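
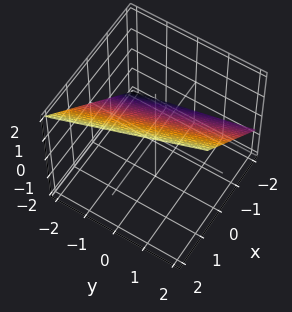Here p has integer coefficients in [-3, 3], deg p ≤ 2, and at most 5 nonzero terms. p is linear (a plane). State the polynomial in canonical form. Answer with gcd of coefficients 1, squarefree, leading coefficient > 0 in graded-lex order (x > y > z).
Degree: the surface is flat (a plane), so deg p = 1.
From the axis intercepts and sections: it crosses the y-axis at the gridline y = -2.
Matching integer coefficients to the picture gives p.

3*x + y - 3*z + 2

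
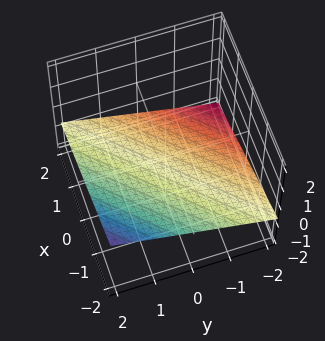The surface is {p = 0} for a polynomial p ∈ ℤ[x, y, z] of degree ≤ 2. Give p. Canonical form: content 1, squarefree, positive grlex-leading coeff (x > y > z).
x - y + 3*z + 2

deg p = 1.
Against the integer gridlines: it crosses the y-axis at the gridline y = 2; it crosses the x-axis at the gridline x = -2.
Fitting integer coefficients to these (and the overall shape) gives p.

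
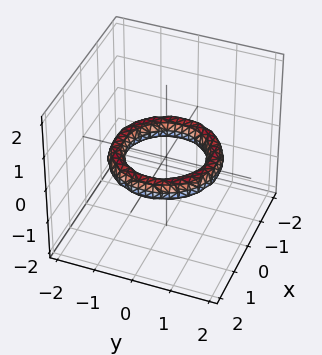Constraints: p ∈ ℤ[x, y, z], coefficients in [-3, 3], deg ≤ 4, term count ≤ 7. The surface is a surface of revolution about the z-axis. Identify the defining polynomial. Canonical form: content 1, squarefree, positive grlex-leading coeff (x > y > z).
x^4 + 2*x^2*y^2 + y^4 - 3*x^2 - 3*y^2 + 3*z^2 + 2

First, degree: a generic line meets the surface in up to 4 points, so deg p = 4.
Next, symmetries: rotational symmetry about the z-axis ⇒ p depends on x, y only through x² + y².
Next, against the integer gridlines: the y-axis gridline crossings are at y ∈ {-1, 1}; it misses every integer gridline on the z-axis.
Finally, together with the visible shape, these determine p as stated. Check: (1, 0, 0) on the x-axis lies on the surface, and p(1, 0, 0) = 0. ✓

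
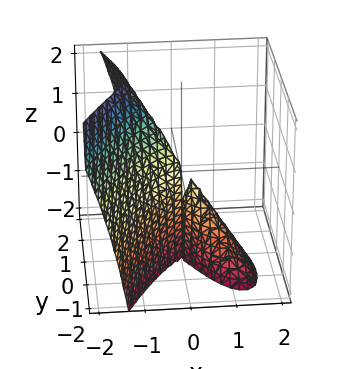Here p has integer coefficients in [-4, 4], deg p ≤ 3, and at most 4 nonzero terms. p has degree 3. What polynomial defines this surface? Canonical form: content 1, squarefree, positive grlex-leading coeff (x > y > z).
deg p = 3. The shape is more complex than any degree-2 surface.
Against the integer gridlines: it crosses the y-axis at the gridline y = 0; it crosses the x-axis at the gridline x = 0; the visible z-axis segment lies entirely on the surface.
These observations pin down the coefficients.

3*x^3 + 2*x^2*z + 2*x*y + 2*y^2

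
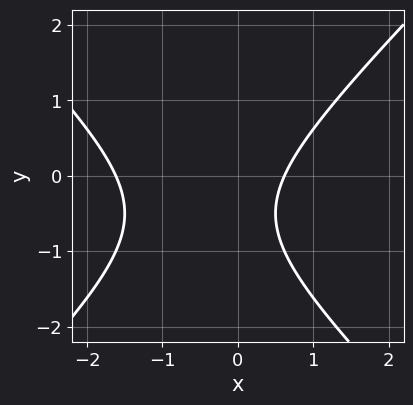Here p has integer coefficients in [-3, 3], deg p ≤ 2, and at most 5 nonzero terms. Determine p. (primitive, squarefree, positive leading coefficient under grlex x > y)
1. The degree is 2 — a generic line meets the curve in up to 2 points.
2. From the axis intercepts and sections: the curve avoids every integer y-axis point in the box.
3. Fitting integer coefficients to these (and the overall shape) gives p.

x^2 - y^2 + x - y - 1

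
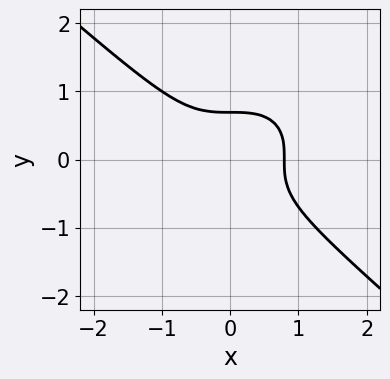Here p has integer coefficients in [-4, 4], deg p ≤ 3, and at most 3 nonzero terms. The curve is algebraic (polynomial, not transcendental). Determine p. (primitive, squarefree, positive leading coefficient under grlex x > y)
2*x^3 + 3*y^3 - 1

The degree is 3 — the shape is more complex than any degree-2 curve.
The integer polynomial consistent with all of this is the stated p.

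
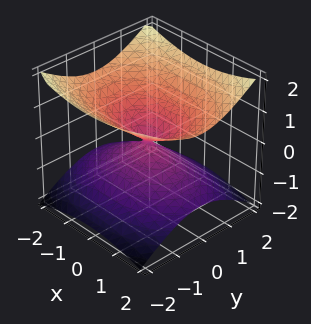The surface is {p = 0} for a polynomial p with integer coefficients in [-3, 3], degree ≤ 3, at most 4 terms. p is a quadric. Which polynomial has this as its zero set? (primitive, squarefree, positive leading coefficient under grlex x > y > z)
x^2 + 2*y^2 - 3*z^2

First, degree: two nappes meeting at a single point; a quadric, so deg p = 2.
Then, symmetries: mirror symmetry z ↦ −z ⇒ only even powers of z; the x ↦ −x reflection is a symmetry, so x appears only in even powers; it's symmetric under y → −y, forcing even powers of y.
Then, from the axis intercepts and sections: it crosses the x-axis at the gridline x = 0; it meets the y-axis at y = 0 (among the integer gridlines).
Finally, fitting integer coefficients to these (and the overall shape) gives p.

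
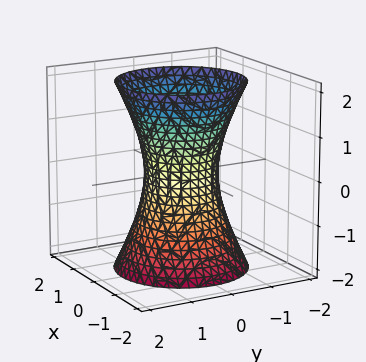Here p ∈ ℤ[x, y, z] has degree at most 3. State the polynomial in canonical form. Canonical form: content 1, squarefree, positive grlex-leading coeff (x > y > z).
First, degree: the shape is more complex than any degree-1 surface, so deg p = 2.
Next, symmetries: rotational symmetry about the z-axis ⇒ p depends on x, y only through x² + y².
Then, reading off the gridlines: a circular section at z = 1 has radius exactly 1; no z-intercept at any integer in the box.
Finally, together with the visible shape, these determine p as stated.

3*x^2 + 3*y^2 - z^2 - 2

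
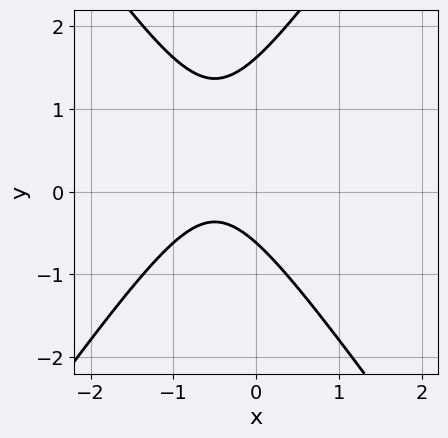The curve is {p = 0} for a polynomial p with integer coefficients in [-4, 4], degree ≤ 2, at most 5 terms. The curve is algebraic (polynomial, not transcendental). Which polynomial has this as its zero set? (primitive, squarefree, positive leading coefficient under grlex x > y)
2*x^2 - y^2 + 2*x + y + 1

The degree is 2 — no degree-1 curve has this shape.
Reading off the gridlines: no x-intercept at any integer in the box.
These observations pin down the coefficients.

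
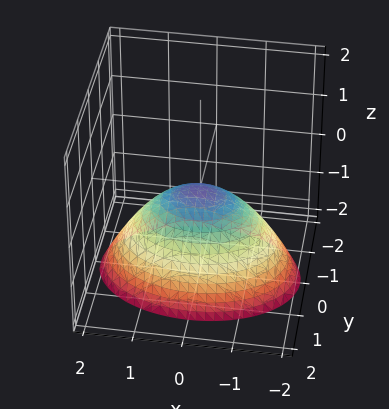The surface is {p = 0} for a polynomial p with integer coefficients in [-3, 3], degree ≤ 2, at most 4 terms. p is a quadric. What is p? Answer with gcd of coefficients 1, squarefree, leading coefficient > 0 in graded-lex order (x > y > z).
1. The degree is 2 — a single bowl opening along one axis; a quadric.
2. Symmetries: the y ↦ −y reflection is a symmetry, so y appears only in even powers; mirror symmetry x ↦ −x ⇒ only even powers of x.
3. Checking where it meets the axes: it meets the z-axis at z = 0 (among the integer gridlines); it meets the x-axis at x = 0 (among the integer gridlines); one y-axis crossing is at y = 0.
4. Matching integer coefficients to the picture gives p.

x^2 + 2*y^2 + 2*z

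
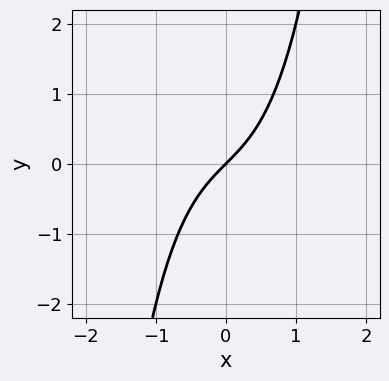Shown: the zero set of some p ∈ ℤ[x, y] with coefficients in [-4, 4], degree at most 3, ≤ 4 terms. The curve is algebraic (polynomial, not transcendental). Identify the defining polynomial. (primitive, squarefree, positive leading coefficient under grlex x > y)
x^3 + x - y

deg p = 3. No degree-2 curve has this shape.
Against the integer gridlines: one y-axis crossing is at y = 0; it meets the x-axis at x = 0 (among the integer gridlines).
Matching integer coefficients to the picture gives p.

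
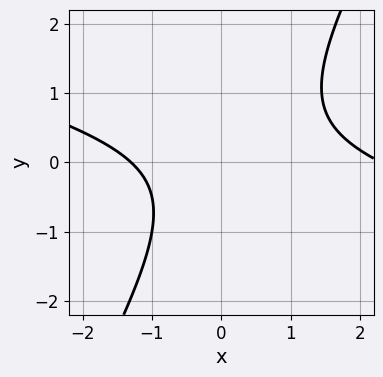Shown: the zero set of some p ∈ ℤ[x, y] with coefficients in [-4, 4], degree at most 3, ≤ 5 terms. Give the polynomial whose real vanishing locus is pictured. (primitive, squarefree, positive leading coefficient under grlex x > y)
x^2 + 3*x*y - 2*y^2 - x - 3

1. The degree is 2 — no degree-1 curve has this shape.
2. From the axis intercepts and sections: it misses every integer gridline on the y-axis.
3. These observations pin down the coefficients.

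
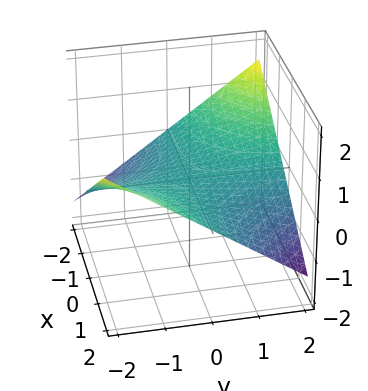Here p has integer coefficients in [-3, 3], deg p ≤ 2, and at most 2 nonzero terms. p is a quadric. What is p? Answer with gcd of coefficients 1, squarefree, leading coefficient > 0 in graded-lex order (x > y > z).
First, deg p = 2. A saddle surface; a quadric.
Next, reading off the gridlines: it crosses the z-axis at the gridline z = 0; the visible y-axis segment lies entirely on the surface.
Finally, matching integer coefficients to the picture gives p. Check: (-1, 0, 0) on the x-axis lies on the surface, and p(-1, 0, 0) = 0. ✓

x*y + 3*z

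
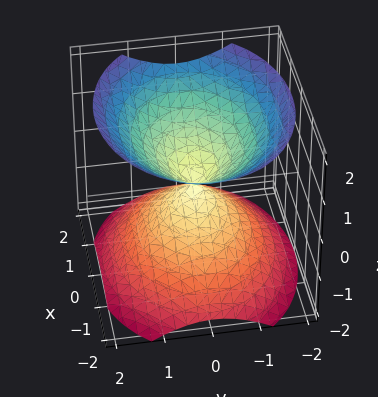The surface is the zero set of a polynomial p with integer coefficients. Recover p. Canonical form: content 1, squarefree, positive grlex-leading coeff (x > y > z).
First, I count 2 distinct pieces.
Next, deg p = 2.
Then, symmetries: mirror symmetry z ↦ −z ⇒ only even powers of z; it's symmetric under y → −y, forcing even powers of y; mirror symmetry x ↦ −x ⇒ only even powers of x.
Then, reading off the gridlines: it meets the x-axis at x = 0 (among the integer gridlines); one z-axis crossing is at z = 0; it crosses the y-axis at the gridline y = 0.
Finally, assembling these constraints gives the stated polynomial.

2*x^2 + 3*y^2 - 3*z^2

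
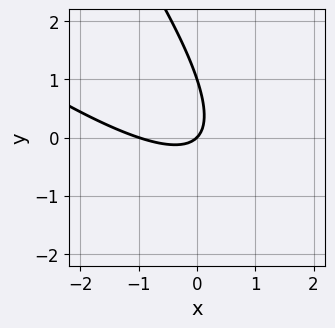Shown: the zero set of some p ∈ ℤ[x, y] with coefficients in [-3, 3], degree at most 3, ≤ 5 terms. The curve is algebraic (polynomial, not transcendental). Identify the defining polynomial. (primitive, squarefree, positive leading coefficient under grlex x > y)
x^2 + 2*x*y + y^2 + x - y

The degree is 2 — the shape is more complex than any degree-1 curve.
From the axis intercepts and sections: among the integer gridlines, it crosses the x-axis at x ∈ {-1, 0}; the y-axis gridline crossings are at y ∈ {0, 1}.
Putting this together gives p.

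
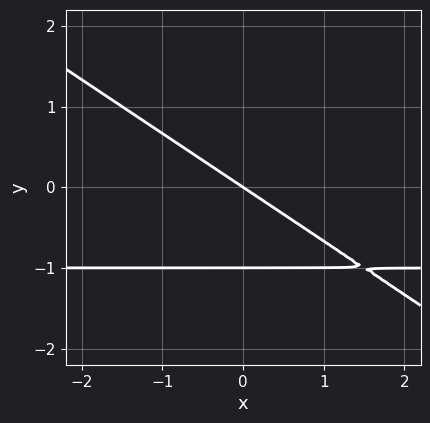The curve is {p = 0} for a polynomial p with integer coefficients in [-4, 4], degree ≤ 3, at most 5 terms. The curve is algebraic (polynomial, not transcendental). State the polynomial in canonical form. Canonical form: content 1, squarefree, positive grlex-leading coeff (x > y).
2*x*y + 3*y^2 + 2*x + 3*y

The degree is 2 — the shape is more complex than any degree-1 curve.
Checking where it meets the axes: one x-axis crossing is at x = 0; the y-axis gridline crossings are at y ∈ {-1, 0}.
These observations pin down the coefficients.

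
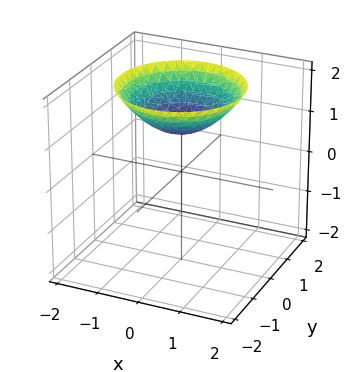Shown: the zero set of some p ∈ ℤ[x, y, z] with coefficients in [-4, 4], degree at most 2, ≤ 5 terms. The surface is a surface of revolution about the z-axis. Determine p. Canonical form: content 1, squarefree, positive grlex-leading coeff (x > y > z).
x^2 + y^2 - 2*z + 2

1. deg p = 2. A generic line meets the surface in up to 2 points.
2. Symmetries: rotational symmetry about the z-axis ⇒ p depends on x, y only through x² + y².
3. Checking where it meets the axes: one z-axis crossing is at z = 1; the surface avoids every integer y-axis point in the box; a circular section at z = 2 has radius between 1 and 2; the surface avoids every integer x-axis point in the box.
4. The integer polynomial consistent with all of this is the stated p.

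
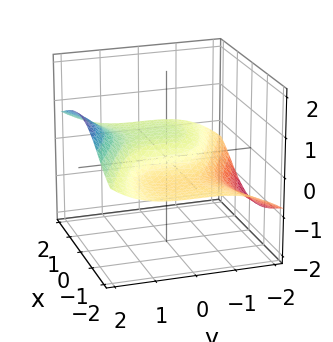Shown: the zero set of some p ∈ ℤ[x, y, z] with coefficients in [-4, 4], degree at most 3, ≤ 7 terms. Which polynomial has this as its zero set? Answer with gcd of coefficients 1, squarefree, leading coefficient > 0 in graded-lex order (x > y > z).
(a) Degree: the shape is more complex than any degree-2 surface, so deg p = 3.
(b) From the axis intercepts and sections: it crosses the y-axis at the gridline y = 0; one z-axis crossing is at z = 0; it crosses the x-axis at the gridline x = 0.
(c) The integer polynomial consistent with all of this is the stated p.

3*x^2*z - y^3 + 3*z^3 - 2*x + 3*z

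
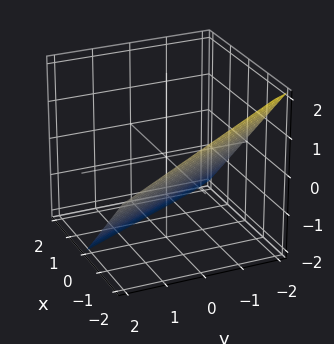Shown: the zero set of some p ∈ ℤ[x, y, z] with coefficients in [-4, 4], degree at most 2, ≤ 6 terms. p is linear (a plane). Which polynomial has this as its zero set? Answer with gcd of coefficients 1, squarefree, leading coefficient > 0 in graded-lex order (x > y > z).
2*x + y + 2*z + 2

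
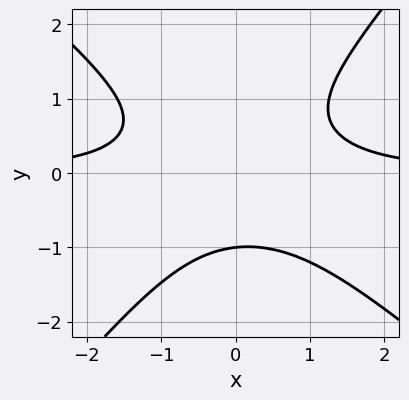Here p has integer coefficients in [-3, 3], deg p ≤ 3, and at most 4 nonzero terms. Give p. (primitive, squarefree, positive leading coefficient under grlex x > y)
3*x^2*y + x*y^2 - 3*y^3 - 3

1. deg p = 3. A generic line meets the curve in up to 3 points.
2. Checking where it meets the axes: it misses every integer gridline on the x-axis; it meets the y-axis at y = -1 (among the integer gridlines).
3. Assembling these constraints gives the stated polynomial.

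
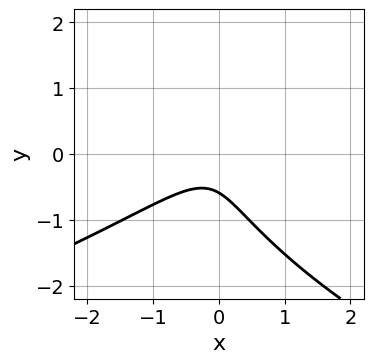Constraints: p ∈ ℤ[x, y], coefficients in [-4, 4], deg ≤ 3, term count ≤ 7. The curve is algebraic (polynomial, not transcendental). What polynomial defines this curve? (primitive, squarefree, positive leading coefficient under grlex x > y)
2*y^3 + 3*x^2 - 3*x*y + y + 1

1. The degree is 3 — the shape is more complex than any degree-2 curve.
2. From the visible intercepts: it misses every integer gridline on the x-axis.
3. Putting this together gives p.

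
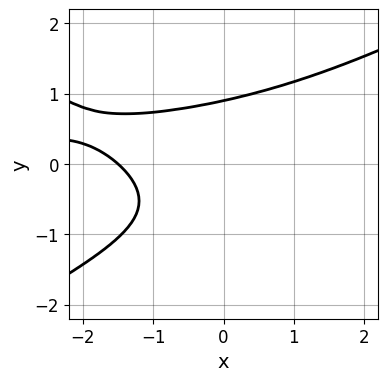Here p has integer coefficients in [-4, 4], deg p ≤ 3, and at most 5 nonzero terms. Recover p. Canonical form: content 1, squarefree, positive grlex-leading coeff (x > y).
(a) deg p = 3. A generic line meets the curve in up to 3 points.
(b) Solving for integer coefficients yields p as stated.

x^2*y - 3*y^3 - y^2 + 2*x + 3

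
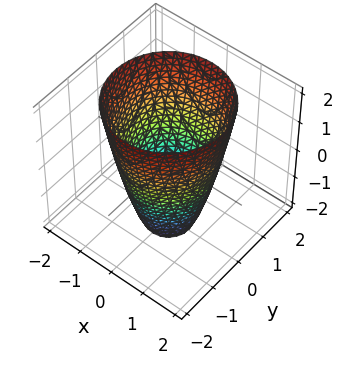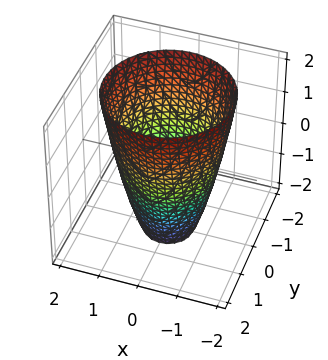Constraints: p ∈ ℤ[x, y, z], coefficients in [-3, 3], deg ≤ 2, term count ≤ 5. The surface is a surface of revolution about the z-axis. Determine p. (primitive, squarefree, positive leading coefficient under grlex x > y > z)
First, the degree is 2 — no degree-1 surface has this shape.
Then, symmetry: the surface is invariant under rotation about z: p = q(x² + y², z).
Next, reading off the gridlines: no z-intercept at any integer in the box; a circular section at z = 0 has radius between 1 and 2.
Finally, together with the visible shape, these determine p as stated.

2*x^2 + 2*y^2 - z - 3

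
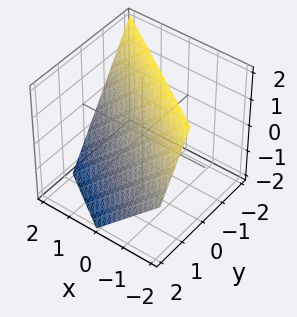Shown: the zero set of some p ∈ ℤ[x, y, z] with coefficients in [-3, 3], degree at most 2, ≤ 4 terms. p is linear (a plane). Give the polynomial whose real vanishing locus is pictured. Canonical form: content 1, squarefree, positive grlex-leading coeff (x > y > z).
deg p = 1. Every cross-section is a straight line — this is a plane.
From the visible intercepts: it crosses the z-axis at the gridline z = 1; it crosses the x-axis at the gridline x = 1.
These observations pin down the coefficients.

2*x + 3*y + 2*z - 2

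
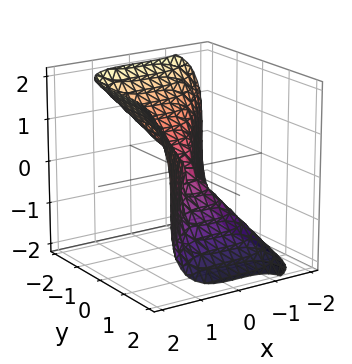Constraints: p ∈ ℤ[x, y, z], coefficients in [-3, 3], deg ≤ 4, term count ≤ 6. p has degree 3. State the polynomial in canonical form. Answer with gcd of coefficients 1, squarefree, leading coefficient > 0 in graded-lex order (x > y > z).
3*x^3 - 2*y^3 - 2*z^3 + x^2

First, the degree is 3 — a generic line meets the surface in up to 3 points.
Then, against the integer gridlines: one y-axis crossing is at y = 0; it meets the z-axis at z = 0 (among the integer gridlines).
Finally, solving for integer coefficients yields p as stated.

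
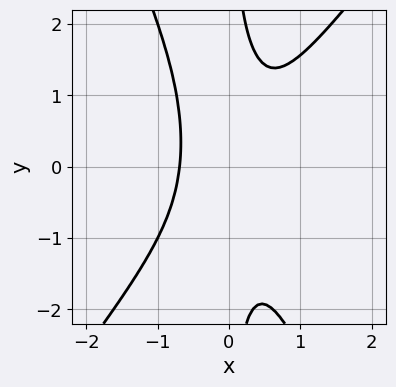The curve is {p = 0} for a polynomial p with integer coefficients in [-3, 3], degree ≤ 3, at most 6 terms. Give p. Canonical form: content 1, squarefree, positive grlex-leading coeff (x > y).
3*x^3 - x^2*y - x*y^2 + 1

Degree: no degree-2 curve has this shape, so deg p = 3.
Checking where it meets the axes: no y-intercept at any integer in the box.
Solving for integer coefficients yields p as stated.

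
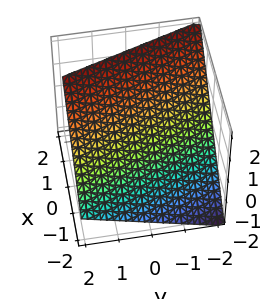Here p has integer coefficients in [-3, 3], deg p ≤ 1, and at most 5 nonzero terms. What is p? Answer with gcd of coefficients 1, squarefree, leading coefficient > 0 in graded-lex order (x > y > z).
3*x + y - 3*z + 2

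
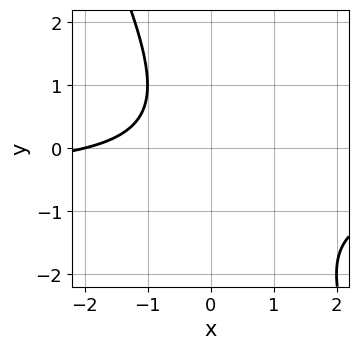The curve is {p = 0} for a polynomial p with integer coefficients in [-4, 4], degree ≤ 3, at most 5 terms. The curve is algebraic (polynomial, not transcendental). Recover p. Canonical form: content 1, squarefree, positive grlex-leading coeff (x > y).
2*x*y + y^2 + x + 2

First, degree: the shape is more complex than any degree-1 curve, so deg p = 2.
Next, against the integer gridlines: it misses every integer gridline on the y-axis; it crosses the x-axis at the gridline x = -2.
Finally, putting this together gives p.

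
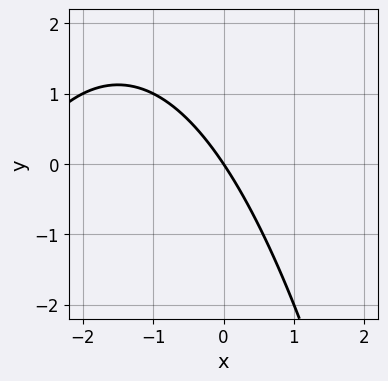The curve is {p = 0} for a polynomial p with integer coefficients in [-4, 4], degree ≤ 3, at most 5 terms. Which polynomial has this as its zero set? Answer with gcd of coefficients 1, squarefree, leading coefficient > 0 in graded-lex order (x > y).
(a) deg p = 2.
(b) Observable constraints: it crosses the y-axis at the gridline y = 0; one x-axis crossing is at x = 0.
(c) Assembling these constraints gives the stated polynomial.

x^2 + 3*x + 2*y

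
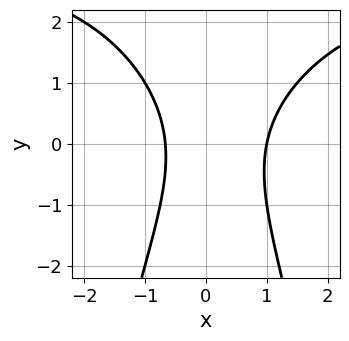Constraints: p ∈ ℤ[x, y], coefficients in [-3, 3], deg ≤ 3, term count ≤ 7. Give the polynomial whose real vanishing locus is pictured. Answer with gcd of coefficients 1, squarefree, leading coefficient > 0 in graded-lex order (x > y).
1. Degree: no degree-2 curve has this shape, so deg p = 3.
2. Observable constraints: it meets the x-axis at x = 1 (among the integer gridlines); it misses every integer gridline on the y-axis.
3. These observations pin down the coefficients.

x^2*y - 3*x^2 + y^2 + x + 2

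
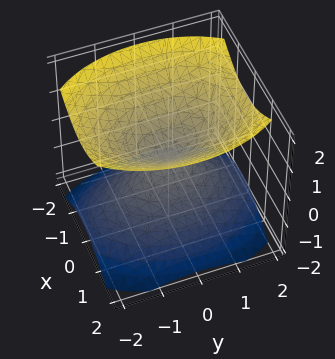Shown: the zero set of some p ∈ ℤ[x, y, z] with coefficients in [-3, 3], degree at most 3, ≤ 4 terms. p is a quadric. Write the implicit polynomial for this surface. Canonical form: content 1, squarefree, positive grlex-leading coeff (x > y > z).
2*x^2 + y^2 - 2*z^2

(a) I count 2 distinct pieces.
(b) The degree is 2 — a double cone through the origin; a quadric.
(c) Symmetries: mirror symmetry x ↦ −x ⇒ only even powers of x; the y ↦ −y reflection is a symmetry, so y appears only in even powers; the z ↦ −z reflection is a symmetry, so z appears only in even powers.
(d) Observable constraints: it crosses the z-axis at the gridline z = 0; it meets the x-axis at x = 0 (among the integer gridlines).
(e) Together with the visible shape, these determine p as stated.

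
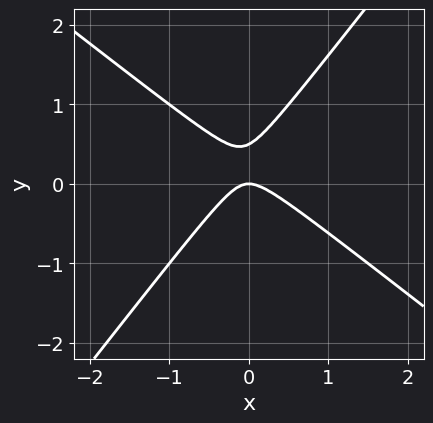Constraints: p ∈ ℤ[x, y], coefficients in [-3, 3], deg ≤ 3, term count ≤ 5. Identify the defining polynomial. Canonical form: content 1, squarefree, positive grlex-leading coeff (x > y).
2*x^2 + x*y - 2*y^2 + y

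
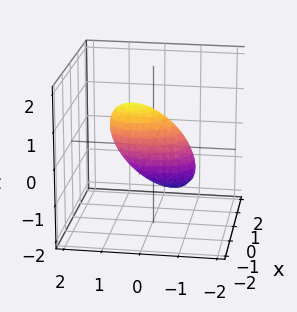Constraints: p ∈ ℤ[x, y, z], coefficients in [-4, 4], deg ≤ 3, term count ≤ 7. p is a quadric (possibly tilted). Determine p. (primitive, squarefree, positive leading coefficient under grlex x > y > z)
The degree is 2 — a generic line meets the surface in up to 2 points.
Reading off the gridlines: among the integer gridlines, it crosses the y-axis at y ∈ {-1, 1}; the z-axis gridline crossings are at z ∈ {-1, 1}.
Assembling these constraints gives the stated polynomial.

2*x^2 + y^2 - y*z + z^2 - 1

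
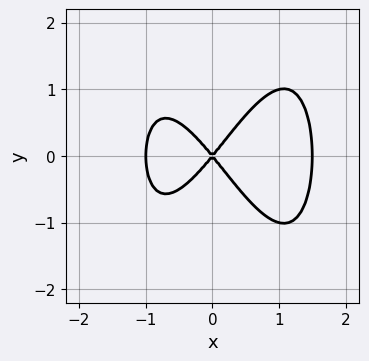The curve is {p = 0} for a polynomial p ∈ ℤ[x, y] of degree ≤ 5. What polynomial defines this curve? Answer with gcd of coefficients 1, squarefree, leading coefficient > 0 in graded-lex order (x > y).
2*x^4 - x^3 - 3*x^2 + 2*y^2

(a) Degree: a generic line meets the curve in up to 4 points, so deg p = 4.
(b) Symmetries: mirror symmetry y ↦ −y ⇒ only even powers of y.
(c) Reading off the gridlines: one y-axis crossing is at y = 0; among the integer gridlines, it crosses the x-axis at x ∈ {-1, 0}.
(d) Together with the visible shape, these determine p as stated.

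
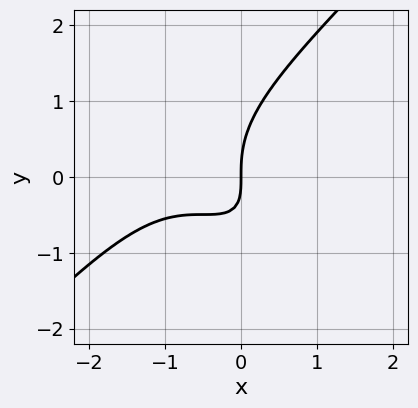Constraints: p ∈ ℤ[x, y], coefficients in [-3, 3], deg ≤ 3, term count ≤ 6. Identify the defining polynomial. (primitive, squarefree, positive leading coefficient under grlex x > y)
First, degree: no degree-2 curve has this shape, so deg p = 3.
Next, against the integer gridlines: it meets the y-axis at y = 0 (among the integer gridlines); it meets the x-axis at x = 0 (among the integer gridlines).
Finally, assembling these constraints gives the stated polynomial.

2*x^3 - 2*y^3 + 3*x^2 + 3*x*y + 3*x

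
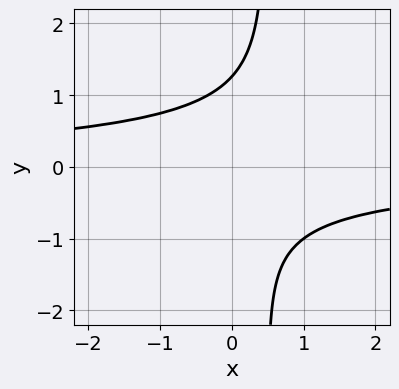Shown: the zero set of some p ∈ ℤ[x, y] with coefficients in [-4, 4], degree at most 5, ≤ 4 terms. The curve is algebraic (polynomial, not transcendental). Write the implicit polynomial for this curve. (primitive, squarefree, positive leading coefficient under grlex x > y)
2*x*y^3 - y^3 + x*y + 2

1. deg p = 4. A generic line meets the curve in up to 4 points.
2. Reading off the gridlines: it misses every integer gridline on the x-axis.
3. Fitting integer coefficients to these (and the overall shape) gives p.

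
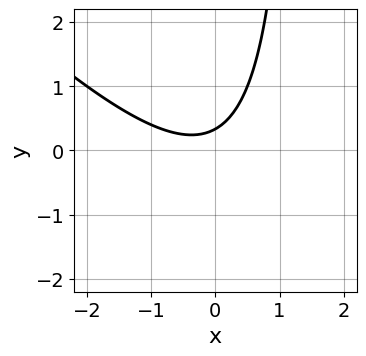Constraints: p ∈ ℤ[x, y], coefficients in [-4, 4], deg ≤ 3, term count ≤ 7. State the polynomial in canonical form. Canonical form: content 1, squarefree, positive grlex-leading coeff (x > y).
2*x^2 + 2*x*y + x - 3*y + 1

(a) Degree: a generic line meets the curve in up to 2 points, so deg p = 2.
(b) Reading off the gridlines: it misses every integer gridline on the x-axis.
(c) Together with the visible shape, these determine p as stated.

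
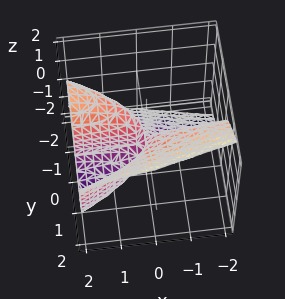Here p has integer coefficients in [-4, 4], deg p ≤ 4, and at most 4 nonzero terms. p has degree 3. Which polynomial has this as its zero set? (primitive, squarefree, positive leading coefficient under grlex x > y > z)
Degree: no degree-2 surface has this shape, so deg p = 3.
Observable constraints: it meets the z-axis at z = 0 (among the integer gridlines); it meets the y-axis at y = 0 (among the integer gridlines).
Together with the visible shape, these determine p as stated. Check: (2, 0, 0) on the x-axis lies on the surface, and p(2, 0, 0) = 0. ✓

2*y^3 - 2*z^3 - 3*x*y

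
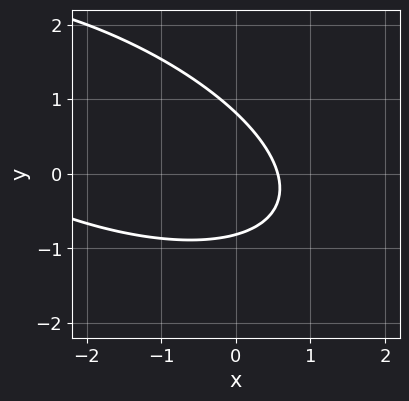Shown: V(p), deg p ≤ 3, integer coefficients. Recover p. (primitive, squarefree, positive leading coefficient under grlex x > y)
x^2 + 2*x*y + 3*y^2 + 3*x - 2

Degree: no degree-1 curve has this shape, so deg p = 2.
Putting this together gives p.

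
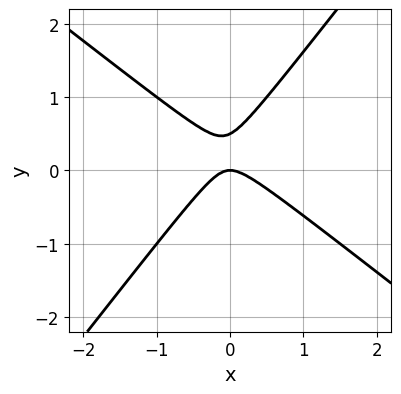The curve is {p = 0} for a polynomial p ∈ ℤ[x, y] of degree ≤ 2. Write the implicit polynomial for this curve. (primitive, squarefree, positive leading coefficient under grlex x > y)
2*x^2 + x*y - 2*y^2 + y

First, the degree is 2 — no degree-1 curve has this shape.
Next, observable constraints: it meets the x-axis at x = 0 (among the integer gridlines); it crosses the y-axis at the gridline y = 0.
Finally, these observations pin down the coefficients.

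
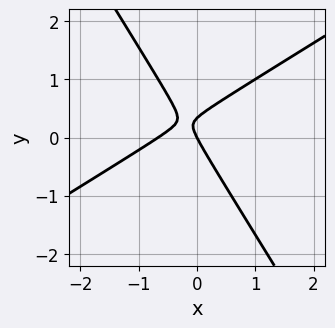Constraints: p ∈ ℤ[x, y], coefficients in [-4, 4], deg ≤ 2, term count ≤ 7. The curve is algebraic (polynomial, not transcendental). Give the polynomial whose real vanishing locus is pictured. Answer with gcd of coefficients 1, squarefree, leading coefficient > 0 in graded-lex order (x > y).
The degree is 2 — no degree-1 curve has this shape.
From the visible intercepts: it crosses the x-axis at the gridline x = 0; it meets the y-axis at y = 0 (among the integer gridlines).
Fitting integer coefficients to these (and the overall shape) gives p.

3*x^2 - 3*x*y - 3*y^2 + 2*x + y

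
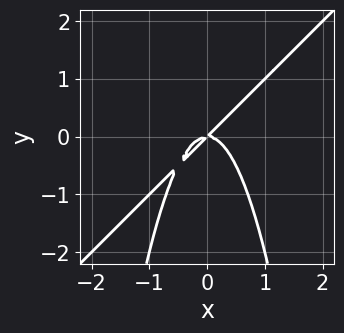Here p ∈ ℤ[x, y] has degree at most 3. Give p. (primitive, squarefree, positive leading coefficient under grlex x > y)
deg p = 3. The shape is more complex than any degree-2 curve.
From the visible intercepts: it meets the x-axis at x = 0 (among the integer gridlines); one y-axis crossing is at y = 0.
Assembling these constraints gives the stated polynomial.

2*x^3 - 2*x^2*y + x*y - y^2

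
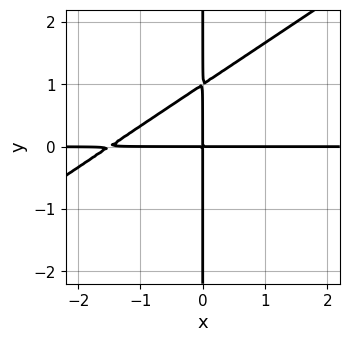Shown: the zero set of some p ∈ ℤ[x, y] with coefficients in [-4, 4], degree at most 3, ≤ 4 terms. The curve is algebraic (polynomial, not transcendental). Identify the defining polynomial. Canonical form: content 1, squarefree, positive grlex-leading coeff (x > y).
2*x^2*y - 3*x*y^2 + 3*x*y

deg p = 3.
Against the integer gridlines: every point of the y-axis in the box is on the curve; every point of the x-axis in the box is on the curve.
These observations pin down the coefficients.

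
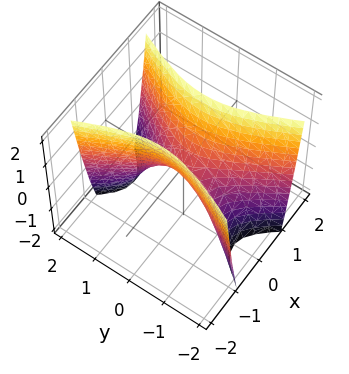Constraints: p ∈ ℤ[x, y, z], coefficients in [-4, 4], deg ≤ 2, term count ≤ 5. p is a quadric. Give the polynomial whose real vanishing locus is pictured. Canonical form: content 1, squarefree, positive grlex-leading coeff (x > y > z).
3*x^2 - y^2 - z

First, deg p = 2. A hyperbolic paraboloid; a quadric.
Then, symmetries: the y ↦ −y reflection is a symmetry, so y appears only in even powers; mirror symmetry x ↦ −x ⇒ only even powers of x.
Next, reading off the gridlines: one z-axis crossing is at z = 0; it crosses the y-axis at the gridline y = 0; one x-axis crossing is at x = 0.
Finally, matching integer coefficients to the picture gives p.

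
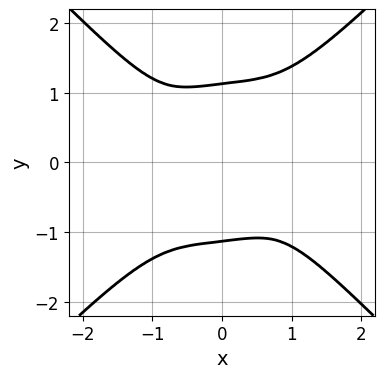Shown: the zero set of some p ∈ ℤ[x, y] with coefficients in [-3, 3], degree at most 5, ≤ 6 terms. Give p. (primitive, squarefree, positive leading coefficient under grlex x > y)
Degree: the shape is more complex than any degree-3 curve, so deg p = 4.
From the visible intercepts: the curve avoids every integer x-axis point in the box.
Putting this together gives p.

2*x^4 - 2*y^4 + x*y + y^2 + 2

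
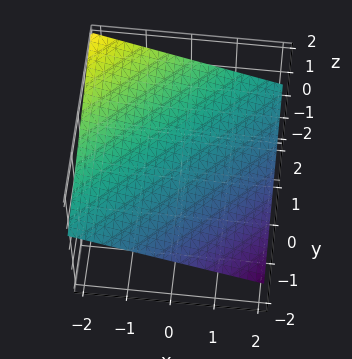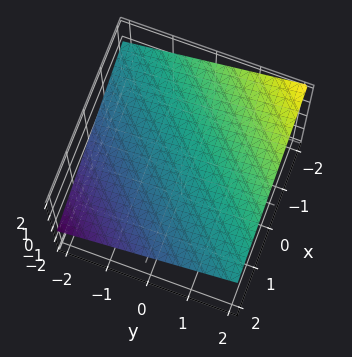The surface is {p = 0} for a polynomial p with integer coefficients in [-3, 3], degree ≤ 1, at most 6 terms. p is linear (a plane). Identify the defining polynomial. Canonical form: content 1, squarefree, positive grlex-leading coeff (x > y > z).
x - y + 3*z - 2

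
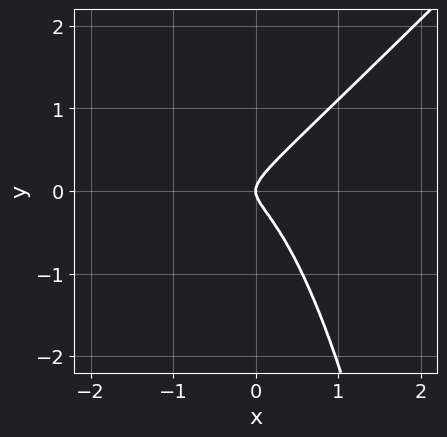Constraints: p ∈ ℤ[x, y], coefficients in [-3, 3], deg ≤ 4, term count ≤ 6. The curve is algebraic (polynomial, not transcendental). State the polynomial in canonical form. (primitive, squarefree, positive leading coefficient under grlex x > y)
3*x^3 - 3*x^2*y + 3*x^2 - 3*y^2 + x

deg p = 3. A generic line meets the curve in up to 3 points.
From the visible intercepts: one x-axis crossing is at x = 0; one y-axis crossing is at y = 0.
These observations pin down the coefficients.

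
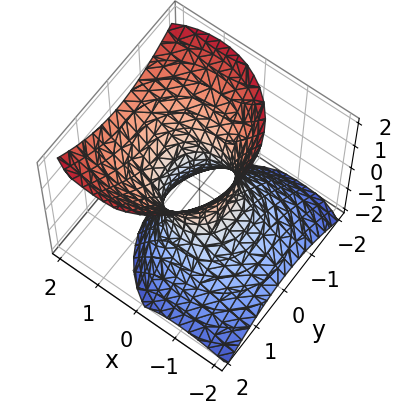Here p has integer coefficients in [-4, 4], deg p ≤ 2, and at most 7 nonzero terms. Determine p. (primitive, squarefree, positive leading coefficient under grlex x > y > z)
3*x^2 - 3*x*z + 3*y^2 - 2*z^2 - 2

deg p = 2. No degree-1 surface has this shape.
From the axis intercepts and sections: no z-intercept at any integer in the box.
The integer polynomial consistent with all of this is the stated p.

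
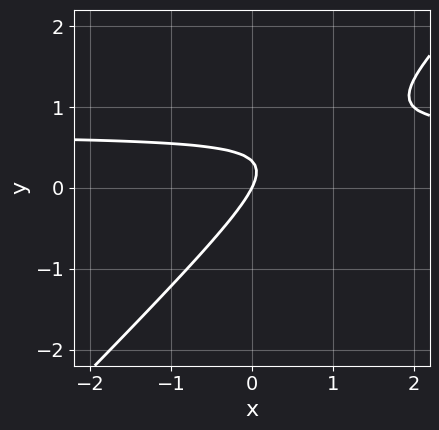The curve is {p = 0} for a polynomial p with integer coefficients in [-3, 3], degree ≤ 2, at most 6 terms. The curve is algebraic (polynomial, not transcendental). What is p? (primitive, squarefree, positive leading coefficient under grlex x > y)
3*x*y - 3*y^2 - 2*x + y

First, deg p = 2.
Next, observable constraints: it crosses the y-axis at the gridline y = 0; it meets the x-axis at x = 0 (among the integer gridlines).
Finally, assembling these constraints gives the stated polynomial.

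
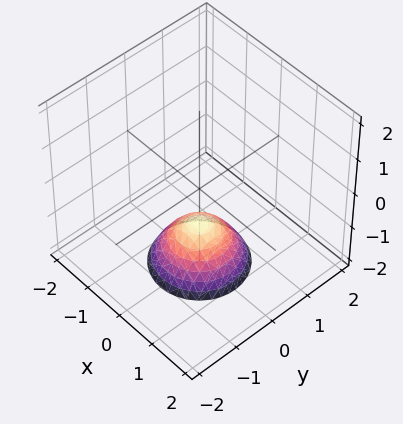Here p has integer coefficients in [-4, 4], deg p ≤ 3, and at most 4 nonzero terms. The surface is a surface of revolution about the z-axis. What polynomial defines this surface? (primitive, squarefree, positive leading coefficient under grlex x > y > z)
x^2 + y^2 + z + 1

(a) deg p = 2. A generic line meets the surface in up to 2 points.
(b) Symmetry: every cross-section ⟂ z is a circle, so x, y appear only via x² + y².
(c) Checking where it meets the axes: it misses every integer gridline on the x-axis; it meets the z-axis at z = -1 (among the integer gridlines); the surface avoids every integer y-axis point in the box.
(d) Matching integer coefficients to the picture gives p.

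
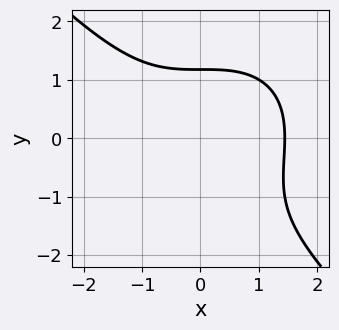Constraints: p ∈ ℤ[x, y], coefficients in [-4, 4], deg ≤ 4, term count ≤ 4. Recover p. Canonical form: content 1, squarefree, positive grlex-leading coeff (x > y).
(a) deg p = 3.
(b) The integer polynomial consistent with all of this is the stated p.

x^3 + y^3 + y^2 - 3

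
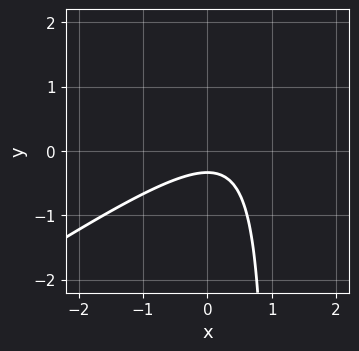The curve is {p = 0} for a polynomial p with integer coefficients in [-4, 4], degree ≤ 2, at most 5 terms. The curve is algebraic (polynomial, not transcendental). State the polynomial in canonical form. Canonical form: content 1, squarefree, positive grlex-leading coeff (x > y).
2*x^2 - 3*x*y - x + 3*y + 1

(a) The degree is 2 — the shape is more complex than any degree-1 curve.
(b) Against the integer gridlines: it misses every integer gridline on the x-axis.
(c) Matching integer coefficients to the picture gives p.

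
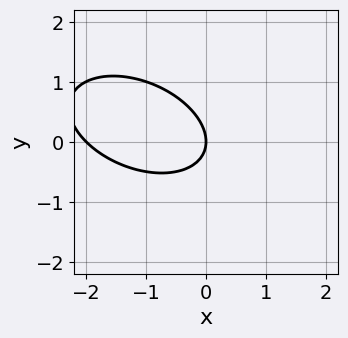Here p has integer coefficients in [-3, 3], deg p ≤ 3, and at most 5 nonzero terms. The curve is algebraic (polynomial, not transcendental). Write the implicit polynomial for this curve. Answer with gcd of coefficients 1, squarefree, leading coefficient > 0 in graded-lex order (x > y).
The degree is 2 — a generic line meets the curve in up to 2 points.
From the visible intercepts: one y-axis crossing is at y = 0; among the integer gridlines, it crosses the x-axis at x ∈ {-2, 0}.
The integer polynomial consistent with all of this is the stated p.

x^2 + x*y + 2*y^2 + 2*x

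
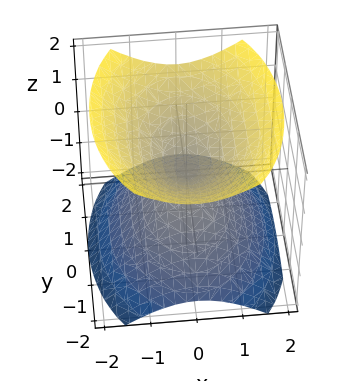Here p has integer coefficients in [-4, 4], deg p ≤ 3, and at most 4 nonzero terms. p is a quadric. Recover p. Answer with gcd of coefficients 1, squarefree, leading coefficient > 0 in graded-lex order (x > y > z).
There are 2 components.
Degree: a double cone through the origin; a quadric, so deg p = 2.
Symmetries: it's symmetric under y → −y, forcing even powers of y; mirror symmetry z ↦ −z ⇒ only even powers of z; it's symmetric under x → −x, forcing even powers of x.
Observable constraints: it crosses the x-axis at the gridline x = 0; it crosses the y-axis at the gridline y = 0; it crosses the z-axis at the gridline z = 0.
Putting this together gives p.

2*x^2 + y^2 - 2*z^2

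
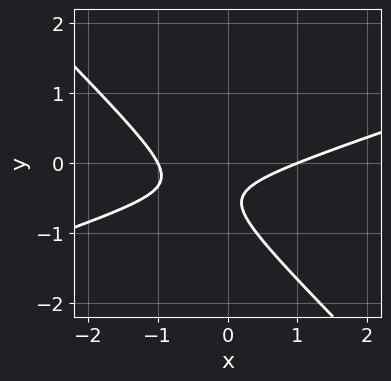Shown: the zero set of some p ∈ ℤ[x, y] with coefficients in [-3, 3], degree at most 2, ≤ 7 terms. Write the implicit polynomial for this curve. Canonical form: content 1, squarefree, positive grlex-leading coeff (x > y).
First, degree: the shape is more complex than any degree-1 curve, so deg p = 2.
Then, against the integer gridlines: it misses every integer gridline on the y-axis; among the integer gridlines, it crosses the x-axis at x ∈ {-1, 1}.
Finally, the integer polynomial consistent with all of this is the stated p.

x^2 - 2*x*y - 3*y^2 - 3*y - 1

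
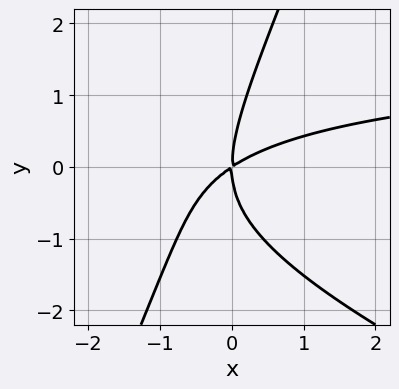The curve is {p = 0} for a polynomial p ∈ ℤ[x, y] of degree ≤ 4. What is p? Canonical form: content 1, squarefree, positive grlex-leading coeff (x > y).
x^2*y + 2*x*y^2 - y^3 - 2*x^2 + 3*x*y

1. The degree is 3 — the shape is more complex than any degree-2 curve.
2. Reading off the gridlines: it crosses the y-axis at the gridline y = 0; it meets the x-axis at x = 0 (among the integer gridlines).
3. Solving for integer coefficients yields p as stated.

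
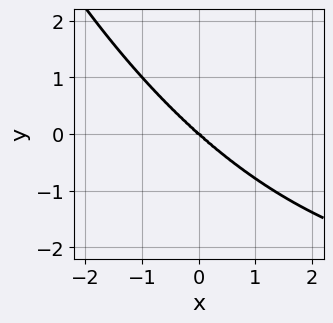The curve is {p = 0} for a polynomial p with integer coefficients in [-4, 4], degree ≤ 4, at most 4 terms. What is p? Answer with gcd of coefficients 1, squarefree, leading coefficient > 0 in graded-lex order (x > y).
x^3*y + 3*x^3 - 2*x*y^2 + 2*y^3

First, deg p = 4.
Next, checking where it meets the axes: it crosses the y-axis at the gridline y = 0; it meets the x-axis at x = 0 (among the integer gridlines).
Finally, the integer polynomial consistent with all of this is the stated p.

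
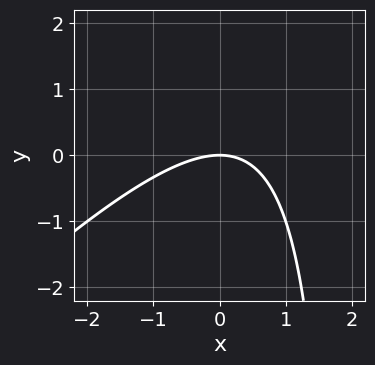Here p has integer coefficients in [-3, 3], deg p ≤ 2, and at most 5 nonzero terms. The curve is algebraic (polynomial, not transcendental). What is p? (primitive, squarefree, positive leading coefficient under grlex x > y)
(a) Degree: no degree-1 curve has this shape, so deg p = 2.
(b) Against the integer gridlines: it crosses the x-axis at the gridline x = 0; it crosses the y-axis at the gridline y = 0.
(c) Fitting integer coefficients to these (and the overall shape) gives p.

x^2 - x*y + 2*y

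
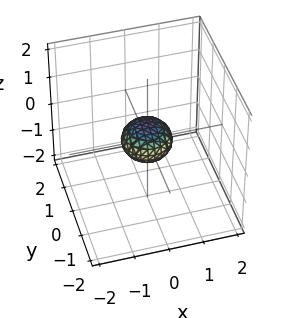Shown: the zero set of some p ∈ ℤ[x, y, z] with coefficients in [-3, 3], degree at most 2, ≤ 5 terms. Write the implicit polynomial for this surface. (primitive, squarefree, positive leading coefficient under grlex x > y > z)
The degree is 2 — a generic line meets the surface in up to 2 points.
Symmetries: the surface is invariant under rotation about z: p = q(x² + y², z).
From the visible intercepts: a circular section at z = 0 has radius between 0 and 1.
The integer polynomial consistent with all of this is the stated p.

2*x^2 + 2*y^2 + 3*z^2 - 1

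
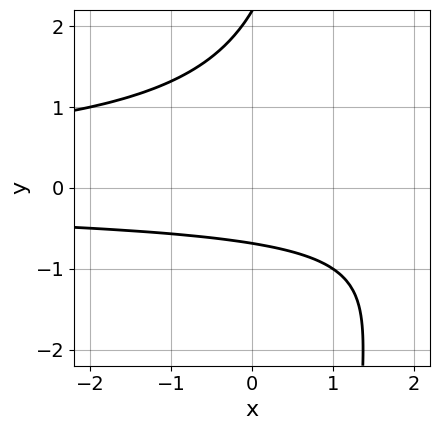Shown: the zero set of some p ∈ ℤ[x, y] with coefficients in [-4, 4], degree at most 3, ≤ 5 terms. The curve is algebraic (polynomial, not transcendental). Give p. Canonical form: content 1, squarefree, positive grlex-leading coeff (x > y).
(a) The degree is 3 — no degree-2 curve has this shape.
(b) Against the integer gridlines: no x-intercept at any integer in the box.
(c) Putting this together gives p.

2*x*y^2 - 2*y^2 + 3*y + 3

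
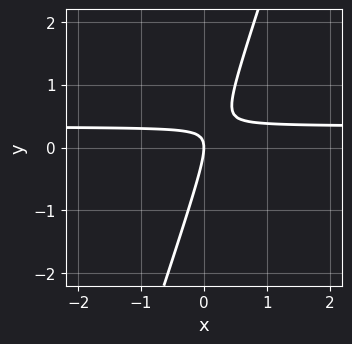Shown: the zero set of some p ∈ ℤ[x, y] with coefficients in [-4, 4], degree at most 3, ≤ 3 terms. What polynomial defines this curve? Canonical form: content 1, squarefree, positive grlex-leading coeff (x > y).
3*x*y - y^2 - x

1. Degree: no degree-1 curve has this shape, so deg p = 2.
2. Observable constraints: it meets the x-axis at x = 0 (among the integer gridlines); one y-axis crossing is at y = 0.
3. These observations pin down the coefficients.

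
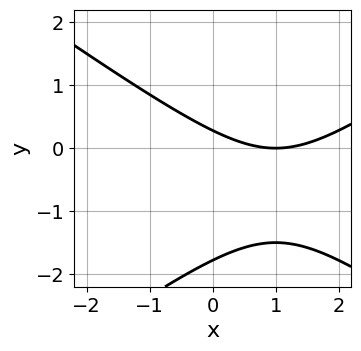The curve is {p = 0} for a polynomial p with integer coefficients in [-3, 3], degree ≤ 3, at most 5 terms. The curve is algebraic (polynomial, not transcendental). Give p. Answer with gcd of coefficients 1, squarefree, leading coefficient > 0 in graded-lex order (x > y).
x^2 - 2*y^2 - 2*x - 3*y + 1

(a) The degree is 2 — the shape is more complex than any degree-1 curve.
(b) Checking where it meets the axes: it crosses the x-axis at the gridline x = 1.
(c) Matching integer coefficients to the picture gives p.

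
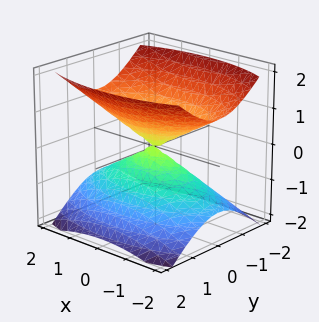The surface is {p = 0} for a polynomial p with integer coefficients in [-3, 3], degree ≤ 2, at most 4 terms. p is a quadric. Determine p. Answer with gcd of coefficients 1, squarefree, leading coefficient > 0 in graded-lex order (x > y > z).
x^2 + 3*y^2 - 3*z^2

I count 2 distinct pieces. Treating them together as one polynomial.
The degree is 2 — a double cone through the origin; a quadric.
Symmetries: mirror symmetry y ↦ −y ⇒ only even powers of y; the x ↦ −x reflection is a symmetry, so x appears only in even powers; mirror symmetry z ↦ −z ⇒ only even powers of z.
Observable constraints: it crosses the z-axis at the gridline z = 0; it crosses the x-axis at the gridline x = 0.
Matching integer coefficients to the picture gives p.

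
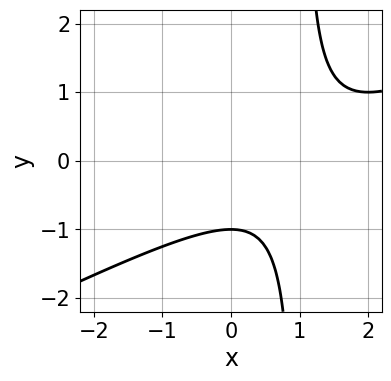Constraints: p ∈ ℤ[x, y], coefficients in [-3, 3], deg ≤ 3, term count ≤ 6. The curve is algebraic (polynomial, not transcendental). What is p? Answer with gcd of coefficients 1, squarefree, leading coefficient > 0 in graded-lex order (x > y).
x^2 - 2*x*y - 2*x + 2*y + 2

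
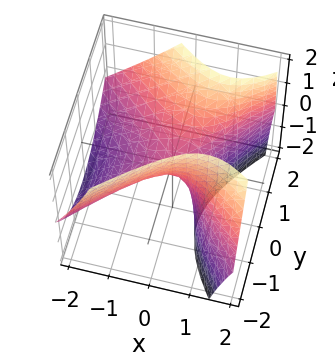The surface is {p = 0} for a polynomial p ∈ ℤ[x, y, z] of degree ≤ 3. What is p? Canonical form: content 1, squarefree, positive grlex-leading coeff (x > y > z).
First, the degree is 2 — a generic line meets the surface in up to 2 points.
Next, against the integer gridlines: it meets the x-axis at x = 0 (among the integer gridlines); it meets the z-axis at z = 0 (among the integer gridlines); it meets the y-axis at y = 0 (among the integer gridlines).
Finally, the integer polynomial consistent with all of this is the stated p.

3*x^2 - 3*x*z - 3*y^2 + y*z + 3*z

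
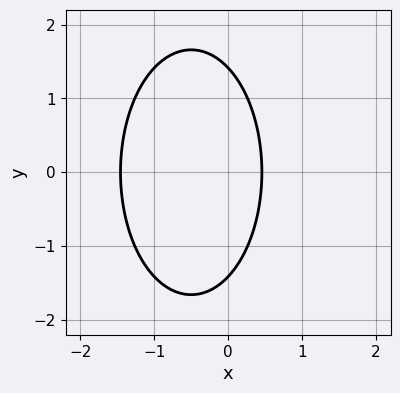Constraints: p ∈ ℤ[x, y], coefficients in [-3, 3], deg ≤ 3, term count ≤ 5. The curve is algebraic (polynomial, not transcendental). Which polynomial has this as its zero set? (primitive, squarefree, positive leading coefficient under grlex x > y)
3*x^2 + y^2 + 3*x - 2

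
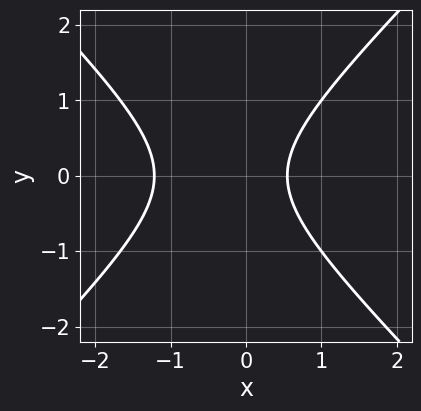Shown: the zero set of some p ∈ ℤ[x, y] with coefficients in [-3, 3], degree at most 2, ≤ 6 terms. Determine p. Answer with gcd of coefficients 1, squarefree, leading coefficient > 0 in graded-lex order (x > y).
Degree: the shape is more complex than any degree-1 curve, so deg p = 2.
Symmetries: the y ↦ −y reflection is a symmetry, so y appears only in even powers.
Observable constraints: the curve avoids every integer y-axis point in the box.
Solving for integer coefficients yields p as stated.

3*x^2 - 3*y^2 + 2*x - 2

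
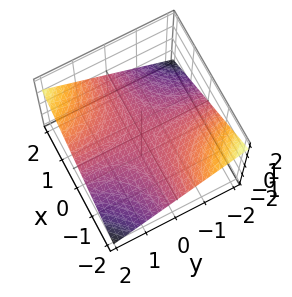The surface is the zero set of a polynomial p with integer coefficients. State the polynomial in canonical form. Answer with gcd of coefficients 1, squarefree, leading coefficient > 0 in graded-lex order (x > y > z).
Degree: a saddle surface; a quadric, so deg p = 2.
Against the integer gridlines: every point of the y-axis in the box is on the surface; every point of the x-axis in the box is on the surface.
Putting this together gives p.

x*y - 3*z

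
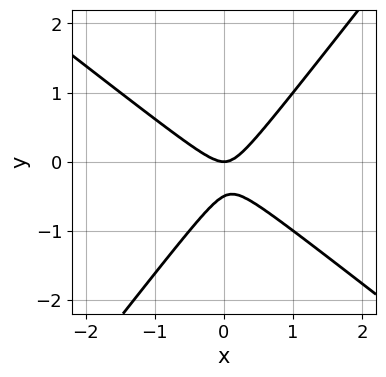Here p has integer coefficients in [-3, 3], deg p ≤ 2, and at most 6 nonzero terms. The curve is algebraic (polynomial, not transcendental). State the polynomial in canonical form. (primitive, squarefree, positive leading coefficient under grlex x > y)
2*x^2 + x*y - 2*y^2 - y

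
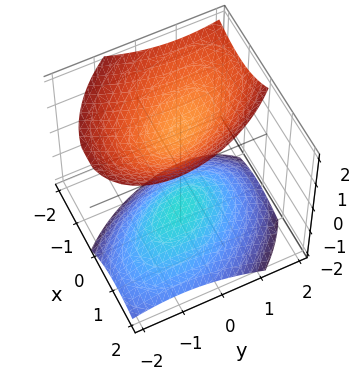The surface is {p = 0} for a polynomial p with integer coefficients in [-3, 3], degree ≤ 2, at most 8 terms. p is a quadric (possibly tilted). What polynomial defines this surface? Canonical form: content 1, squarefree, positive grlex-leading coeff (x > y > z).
3*x^2 + 2*x*y + 2*x*z + 2*y^2 - 3*z^2 + 3

(a) The picture has 2 separate pieces. They look like related sheets of one shape, so recover p as a whole.
(b) The degree is 2 — a generic line meets the surface in up to 2 points.
(c) From the axis intercepts and sections: the surface avoids every integer y-axis point in the box; no x-intercept at any integer in the box; the z-axis gridline crossings are at z ∈ {-1, 1}.
(d) Together with the visible shape, these determine p as stated.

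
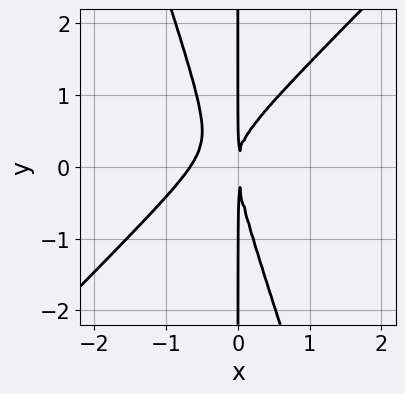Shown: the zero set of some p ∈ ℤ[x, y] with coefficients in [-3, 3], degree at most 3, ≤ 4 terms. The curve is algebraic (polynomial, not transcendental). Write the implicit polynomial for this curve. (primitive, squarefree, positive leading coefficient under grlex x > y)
3*x^3 - 2*x^2*y - x*y^2 + 2*x^2

The degree is 3 — no degree-2 curve has this shape.
From the visible intercepts: the visible y-axis segment lies entirely on the curve.
Fitting integer coefficients to these (and the overall shape) gives p.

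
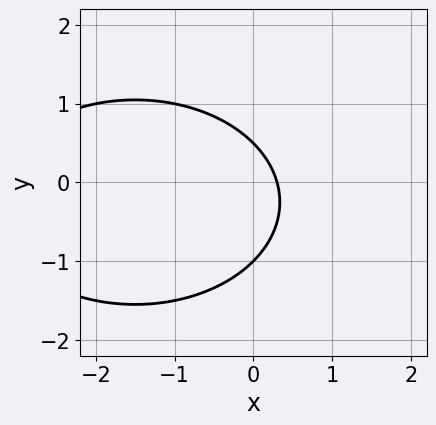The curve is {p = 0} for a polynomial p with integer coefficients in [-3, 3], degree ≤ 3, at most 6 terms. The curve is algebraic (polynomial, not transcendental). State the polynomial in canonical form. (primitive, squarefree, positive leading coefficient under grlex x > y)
x^2 + 2*y^2 + 3*x + y - 1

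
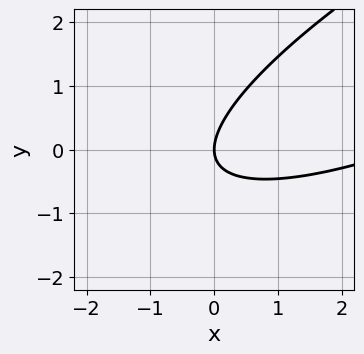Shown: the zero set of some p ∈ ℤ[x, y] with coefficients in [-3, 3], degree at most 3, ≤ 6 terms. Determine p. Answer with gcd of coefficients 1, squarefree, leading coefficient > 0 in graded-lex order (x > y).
1. The degree is 2 — the shape is more complex than any degree-1 curve.
2. Against the integer gridlines: one x-axis crossing is at x = 0; it crosses the y-axis at the gridline y = 0.
3. Putting this together gives p.

x^2 - 3*x*y + 3*y^2 - 3*x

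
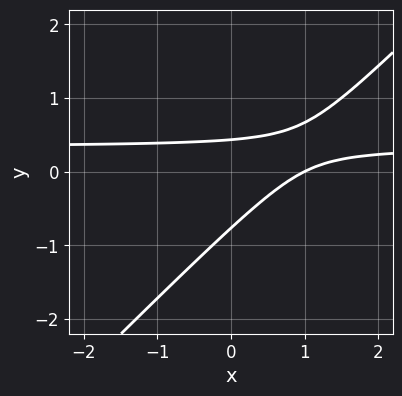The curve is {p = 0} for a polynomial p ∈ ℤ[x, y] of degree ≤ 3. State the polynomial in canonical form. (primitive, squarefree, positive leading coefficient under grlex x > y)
1. The degree is 2 — the shape is more complex than any degree-1 curve.
2. Observable constraints: one x-axis crossing is at x = 1.
3. Matching integer coefficients to the picture gives p.

3*x*y - 3*y^2 - x - y + 1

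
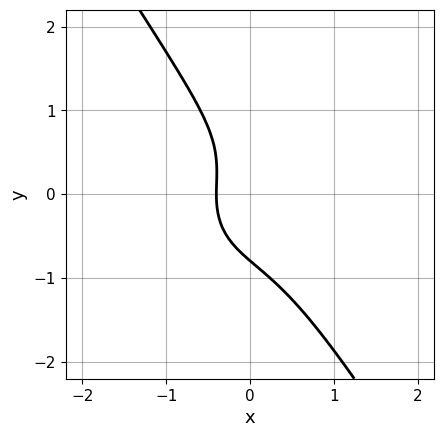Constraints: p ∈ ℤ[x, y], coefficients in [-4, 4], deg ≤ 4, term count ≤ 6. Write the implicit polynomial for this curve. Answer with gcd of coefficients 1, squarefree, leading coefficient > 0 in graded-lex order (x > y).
(a) The degree is 3 — no degree-2 curve has this shape.
(b) The integer polynomial consistent with all of this is the stated p.

3*x^3 + 2*x*y^2 + 2*y^3 + 2*x + 1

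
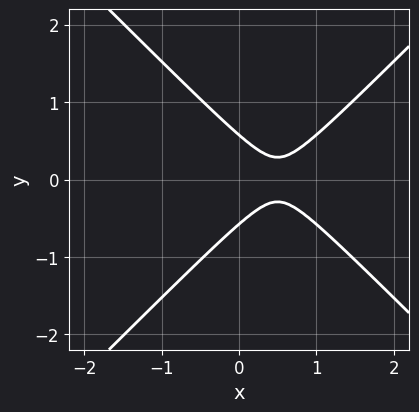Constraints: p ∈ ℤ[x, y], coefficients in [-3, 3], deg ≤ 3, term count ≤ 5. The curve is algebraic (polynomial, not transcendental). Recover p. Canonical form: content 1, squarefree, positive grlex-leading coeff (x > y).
First, the degree is 2 — no degree-1 curve has this shape.
Then, symmetries: it's symmetric under y → −y, forcing even powers of y.
Then, from the visible intercepts: no x-intercept at any integer in the box.
Finally, the integer polynomial consistent with all of this is the stated p.

3*x^2 - 3*y^2 - 3*x + 1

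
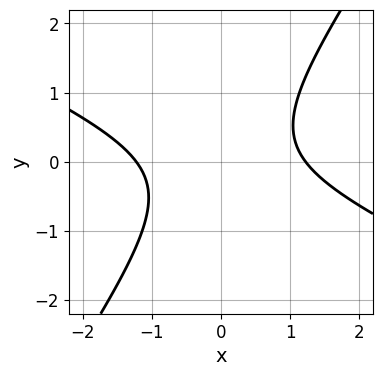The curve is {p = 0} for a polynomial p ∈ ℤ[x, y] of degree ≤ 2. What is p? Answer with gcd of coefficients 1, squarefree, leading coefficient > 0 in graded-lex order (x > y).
2*x^2 + 3*x*y - 3*y^2 - 3

(a) The degree is 2 — no degree-1 curve has this shape.
(b) Against the integer gridlines: it misses every integer gridline on the y-axis.
(c) Solving for integer coefficients yields p as stated.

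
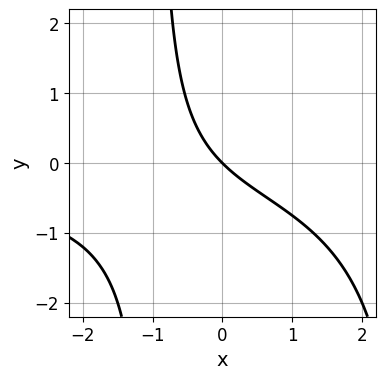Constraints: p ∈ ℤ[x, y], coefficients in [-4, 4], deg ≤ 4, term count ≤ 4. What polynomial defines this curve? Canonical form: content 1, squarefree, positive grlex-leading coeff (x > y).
x^2*y - 2*x*y - 3*x - 3*y

1. Degree: a generic line meets the curve in up to 3 points, so deg p = 3.
2. Reading off the gridlines: it meets the y-axis at y = 0 (among the integer gridlines); one x-axis crossing is at x = 0.
3. Fitting integer coefficients to these (and the overall shape) gives p.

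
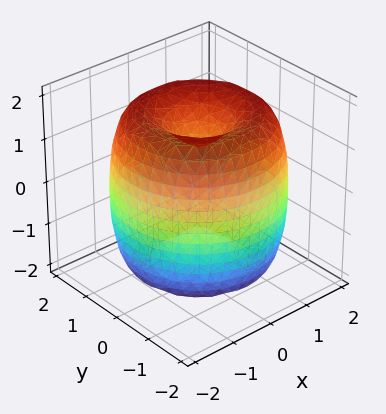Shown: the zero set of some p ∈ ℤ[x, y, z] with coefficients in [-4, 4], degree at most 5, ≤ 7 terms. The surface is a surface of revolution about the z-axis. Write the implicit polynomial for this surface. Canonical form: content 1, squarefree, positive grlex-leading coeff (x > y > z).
x^4 + 2*x^2*y^2 + y^4 - 3*x^2 - 3*y^2 + z^2 - 1

1. Degree: a generic line meets the surface in up to 4 points, so deg p = 4.
2. By symmetry, the surface is invariant under rotation about z: p = q(x² + y², z).
3. Reading off the gridlines: the z-axis gridline crossings are at z ∈ {-1, 1}; a circular section at z = 1 has radius between 1 and 2.
4. Solving for integer coefficients yields p as stated.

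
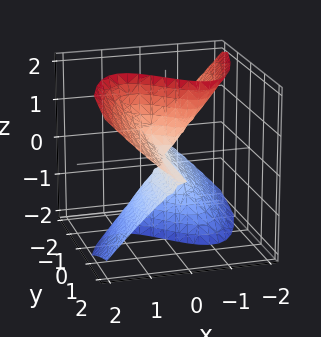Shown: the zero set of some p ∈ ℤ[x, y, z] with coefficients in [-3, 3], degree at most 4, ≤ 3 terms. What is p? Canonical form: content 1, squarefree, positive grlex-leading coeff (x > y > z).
3*x^3 - 2*x*z^2 - 2*y*z^2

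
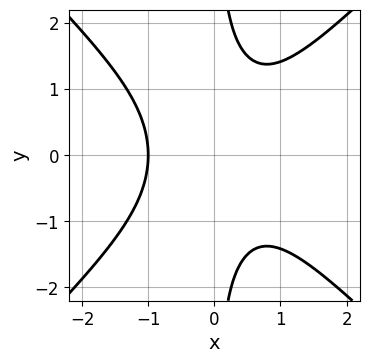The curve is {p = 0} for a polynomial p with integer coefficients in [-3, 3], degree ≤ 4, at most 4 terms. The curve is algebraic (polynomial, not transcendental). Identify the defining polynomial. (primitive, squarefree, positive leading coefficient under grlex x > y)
x^3 - x*y^2 + 1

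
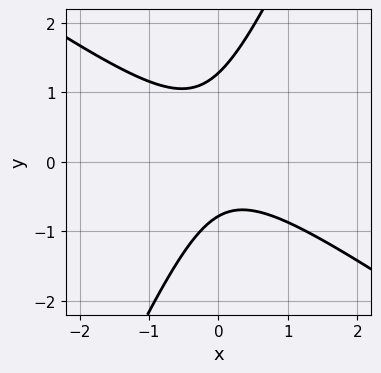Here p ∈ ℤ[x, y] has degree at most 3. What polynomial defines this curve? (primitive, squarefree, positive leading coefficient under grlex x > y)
The degree is 2 — no degree-1 curve has this shape.
Checking where it meets the axes: the curve avoids every integer x-axis point in the box.
Solving for integer coefficients yields p as stated.

3*x^2 + 3*x*y - 2*y^2 + y + 2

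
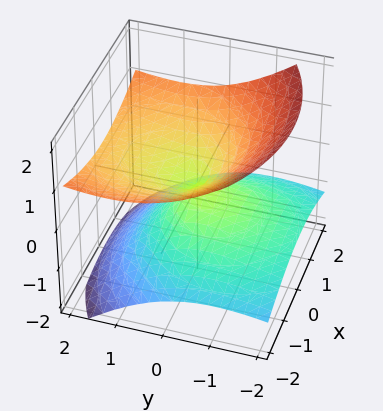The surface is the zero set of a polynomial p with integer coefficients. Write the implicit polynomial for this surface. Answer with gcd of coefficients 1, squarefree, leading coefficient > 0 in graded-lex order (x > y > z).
x^2 + y^2 - 2*y*z - 3*z^2

First, deg p = 2. No degree-1 surface has this shape.
Next, checking where it meets the axes: it crosses the y-axis at the gridline y = 0; it crosses the x-axis at the gridline x = 0; it meets the z-axis at z = 0 (among the integer gridlines).
Finally, the integer polynomial consistent with all of this is the stated p.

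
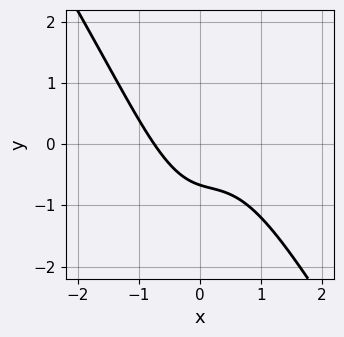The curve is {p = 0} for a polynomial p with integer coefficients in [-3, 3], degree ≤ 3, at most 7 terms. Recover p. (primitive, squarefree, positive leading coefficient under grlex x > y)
3*x^3 + 2*x^2*y + x + 3*y + 2

deg p = 3.
The integer polynomial consistent with all of this is the stated p.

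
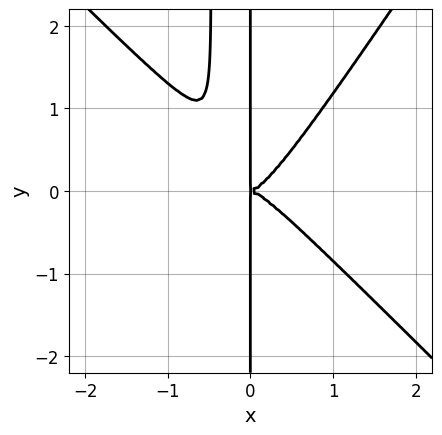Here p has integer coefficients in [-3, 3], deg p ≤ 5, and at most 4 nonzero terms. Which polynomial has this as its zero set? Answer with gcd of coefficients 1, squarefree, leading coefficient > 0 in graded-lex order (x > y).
3*x^4 + x^3*y - 2*x^2*y^2 - x*y^2

(a) deg p = 4. No degree-3 curve has this shape.
(b) Observable constraints: the visible y-axis segment lies entirely on the curve.
(c) Assembling these constraints gives the stated polynomial.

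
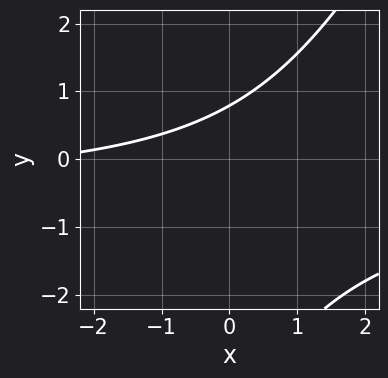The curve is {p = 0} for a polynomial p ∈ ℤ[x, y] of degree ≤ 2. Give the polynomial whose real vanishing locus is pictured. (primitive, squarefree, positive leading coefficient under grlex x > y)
2*x*y - y^2 + x - 3*y + 3

The degree is 2 — the shape is more complex than any degree-1 curve.
From the axis intercepts and sections: no x-intercept at any integer in the box.
The integer polynomial consistent with all of this is the stated p.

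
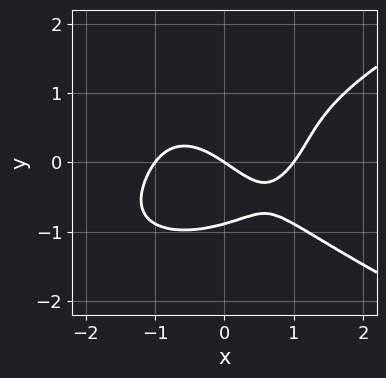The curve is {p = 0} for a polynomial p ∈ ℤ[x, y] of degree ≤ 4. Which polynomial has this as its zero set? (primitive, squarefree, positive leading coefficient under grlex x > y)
3*y^4 - 2*x^3 + y^2 + 2*x + 3*y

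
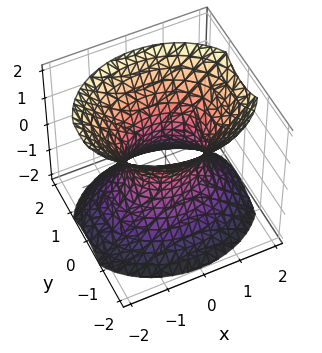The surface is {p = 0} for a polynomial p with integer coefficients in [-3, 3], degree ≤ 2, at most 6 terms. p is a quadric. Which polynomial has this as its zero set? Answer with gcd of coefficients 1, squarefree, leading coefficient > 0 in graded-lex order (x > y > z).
2*x^2 + 3*y^2 - 2*z^2 - 2

1. Degree: an hourglass — one-sheet hyperboloid; a quadric, so deg p = 2.
2. Symmetries: it's symmetric under z → −z, forcing even powers of z; it's symmetric under y → −y, forcing even powers of y; it's symmetric under x → −x, forcing even powers of x.
3. Observable constraints: it misses every integer gridline on the z-axis; the x-axis gridline crossings are at x ∈ {-1, 1}.
4. Together with the visible shape, these determine p as stated.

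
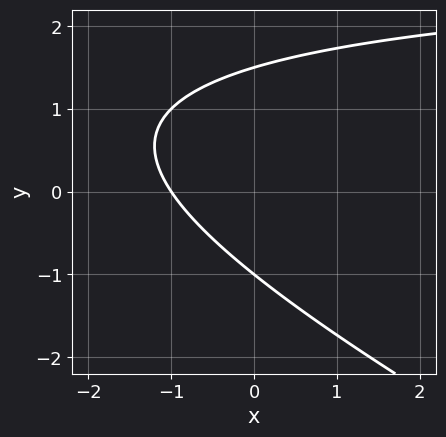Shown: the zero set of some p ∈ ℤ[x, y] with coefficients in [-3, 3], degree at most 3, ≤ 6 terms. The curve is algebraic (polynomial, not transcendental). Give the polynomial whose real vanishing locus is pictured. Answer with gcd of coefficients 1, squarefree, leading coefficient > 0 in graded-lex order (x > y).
First, deg p = 2.
Then, from the axis intercepts and sections: one y-axis crossing is at y = -1; it crosses the x-axis at the gridline x = -1.
Finally, putting this together gives p.

x*y + 2*y^2 - 3*x - y - 3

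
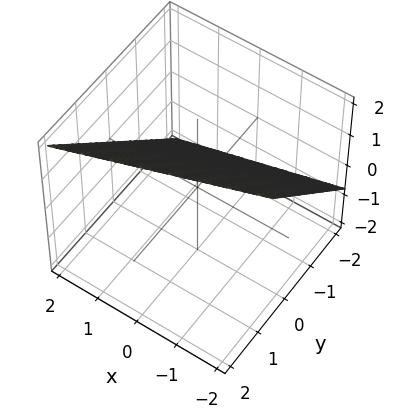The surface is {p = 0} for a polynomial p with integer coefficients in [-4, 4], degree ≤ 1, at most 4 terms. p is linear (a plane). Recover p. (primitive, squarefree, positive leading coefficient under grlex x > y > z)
1. deg p = 1. Every cross-section is a straight line — this is a plane.
2. Observable constraints: one x-axis crossing is at x = 2.
3. Putting this together gives p.

x - 3*y + 3*z - 2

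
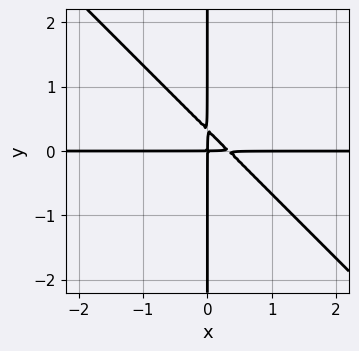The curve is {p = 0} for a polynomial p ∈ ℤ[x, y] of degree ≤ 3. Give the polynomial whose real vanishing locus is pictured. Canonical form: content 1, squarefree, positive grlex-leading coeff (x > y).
3*x^2*y + 3*x*y^2 - x*y

1. deg p = 3. No degree-2 curve has this shape.
2. Reading off the gridlines: every point of the x-axis in the box is on the curve; every point of the y-axis in the box is on the curve.
3. The integer polynomial consistent with all of this is the stated p.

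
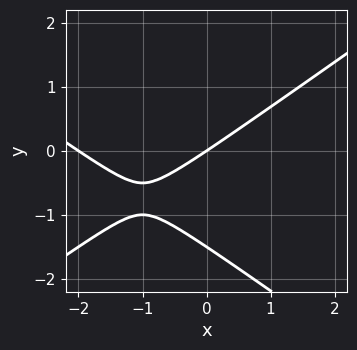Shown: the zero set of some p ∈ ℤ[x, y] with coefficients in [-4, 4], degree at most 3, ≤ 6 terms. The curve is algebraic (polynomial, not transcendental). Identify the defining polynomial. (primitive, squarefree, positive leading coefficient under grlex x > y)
(a) The degree is 2 — a generic line meets the curve in up to 2 points.
(b) From the visible intercepts: the x-axis gridline crossings are at x ∈ {-2, 0}; it meets the y-axis at y = 0 (among the integer gridlines).
(c) These observations pin down the coefficients.

x^2 - 2*y^2 + 2*x - 3*y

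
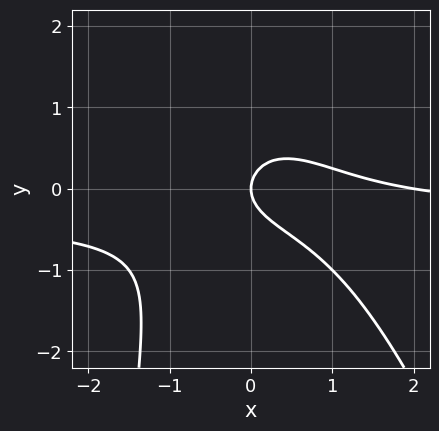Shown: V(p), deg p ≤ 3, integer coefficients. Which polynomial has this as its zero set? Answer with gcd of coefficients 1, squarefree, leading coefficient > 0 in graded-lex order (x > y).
3*x^2*y + x*y^2 + x^2 + 3*y^2 - 2*x

1. Degree: a generic line meets the curve in up to 3 points, so deg p = 3.
2. Reading off the gridlines: the x-axis gridline crossings are at x ∈ {0, 2}; it crosses the y-axis at the gridline y = 0.
3. Fitting integer coefficients to these (and the overall shape) gives p.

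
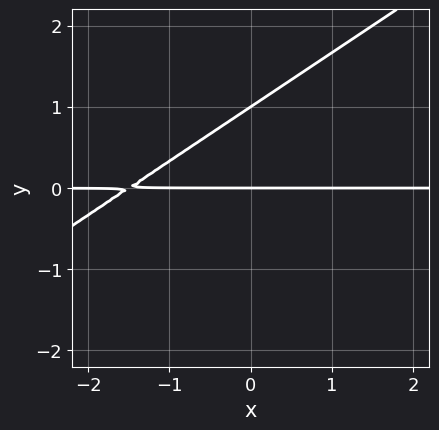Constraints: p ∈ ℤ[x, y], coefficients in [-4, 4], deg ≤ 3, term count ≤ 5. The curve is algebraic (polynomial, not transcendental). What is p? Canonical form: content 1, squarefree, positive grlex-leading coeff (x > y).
1. The degree is 2 — no degree-1 curve has this shape.
2. Observable constraints: among the integer gridlines, it crosses the y-axis at y ∈ {0, 1}; every point of the x-axis in the box is on the curve.
3. The integer polynomial consistent with all of this is the stated p.

2*x*y - 3*y^2 + 3*y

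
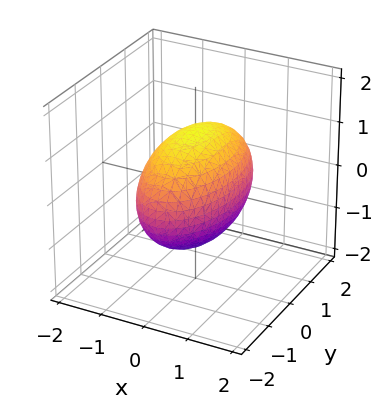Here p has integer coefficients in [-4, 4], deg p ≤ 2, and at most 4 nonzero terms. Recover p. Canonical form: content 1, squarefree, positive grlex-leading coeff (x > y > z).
The degree is 2 — bounded and convex; a quadric.
Symmetries: mirror symmetry y ↦ −y ⇒ only even powers of y; the z ↦ −z reflection is a symmetry, so z appears only in even powers; the x ↦ −x reflection is a symmetry, so x appears only in even powers.
Checking where it meets the axes: the x-axis gridline crossings are at x ∈ {-1, 1}.
The integer polynomial consistent with all of this is the stated p.

3*x^2 + y^2 + 2*z^2 - 3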